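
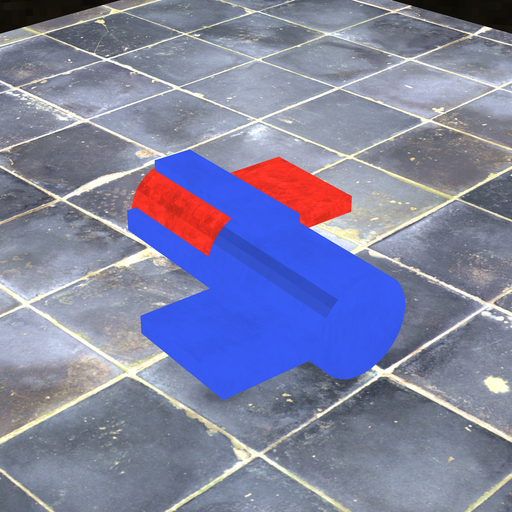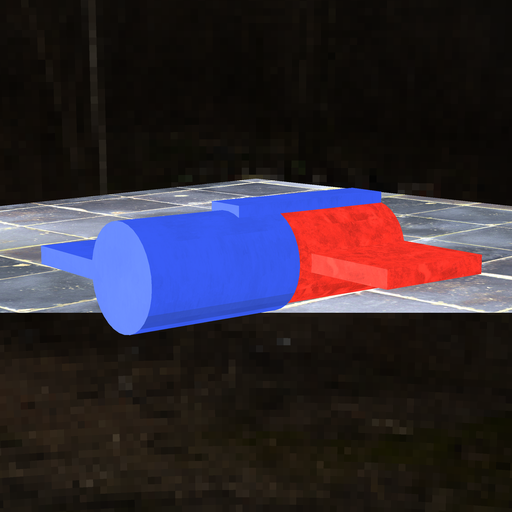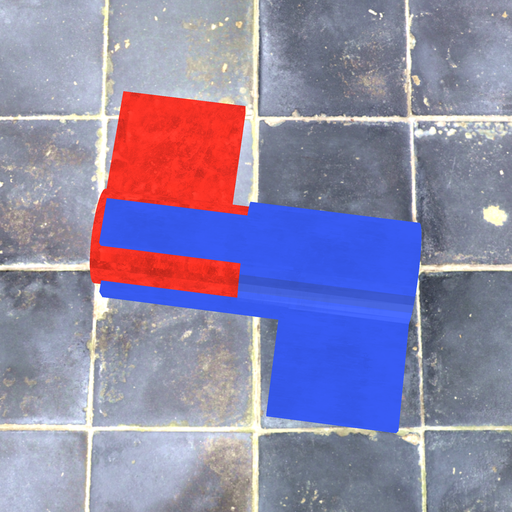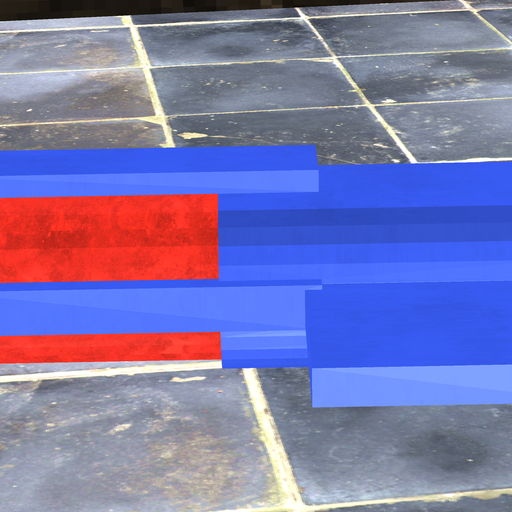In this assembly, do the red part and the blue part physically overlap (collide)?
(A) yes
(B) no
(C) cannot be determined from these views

(A) yes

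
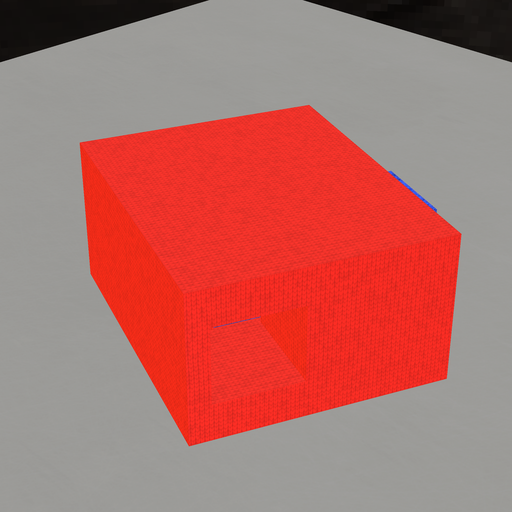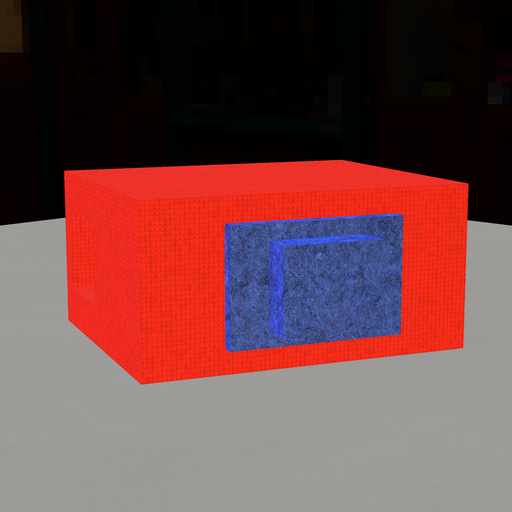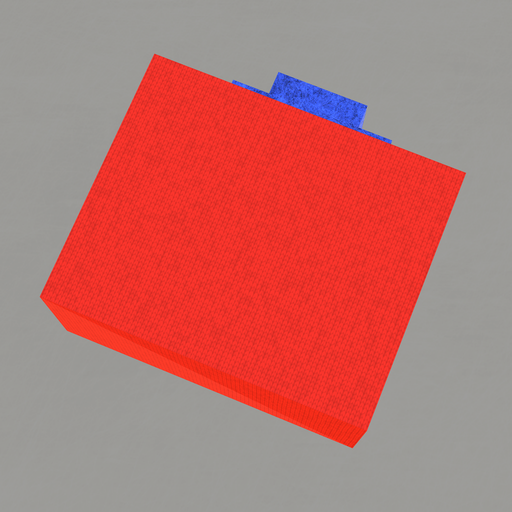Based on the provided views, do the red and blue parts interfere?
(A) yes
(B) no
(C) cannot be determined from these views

(C) cannot be determined from these views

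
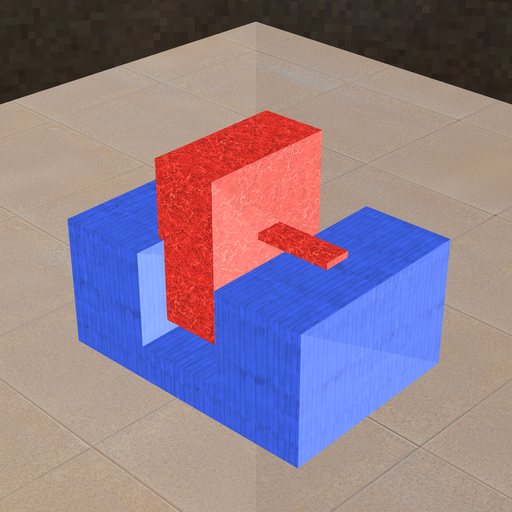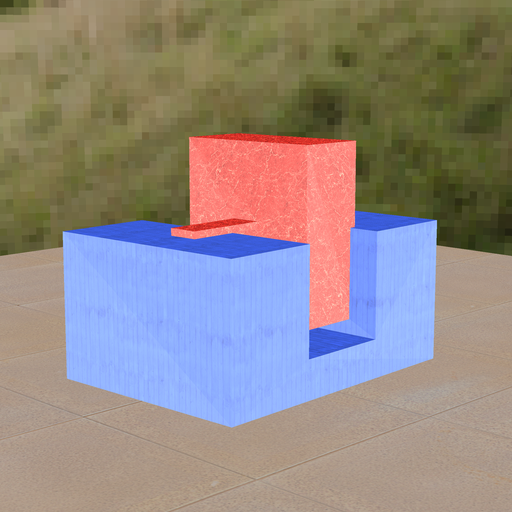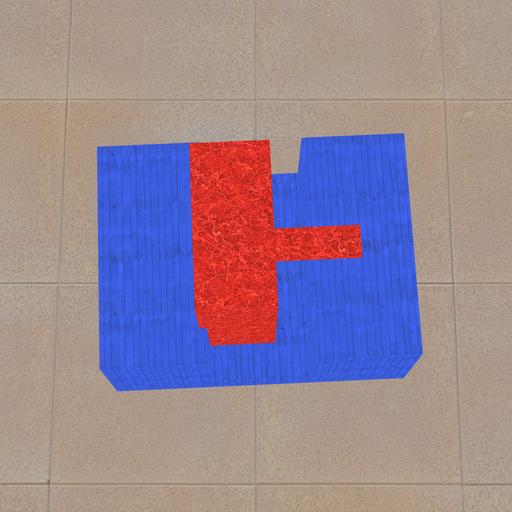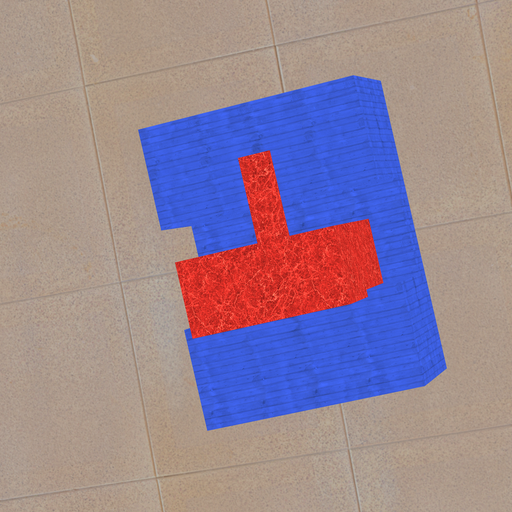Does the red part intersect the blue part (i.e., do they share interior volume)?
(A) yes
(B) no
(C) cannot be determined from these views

(A) yes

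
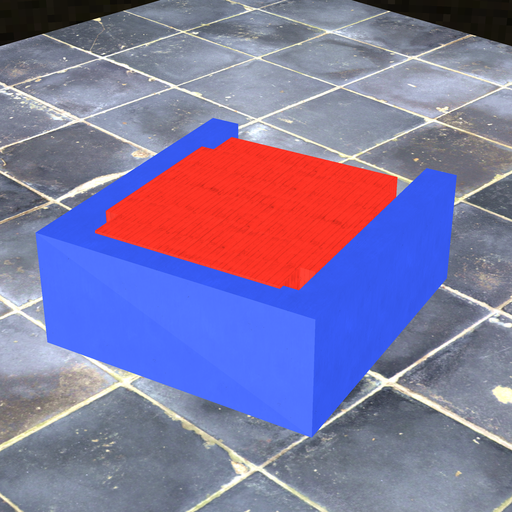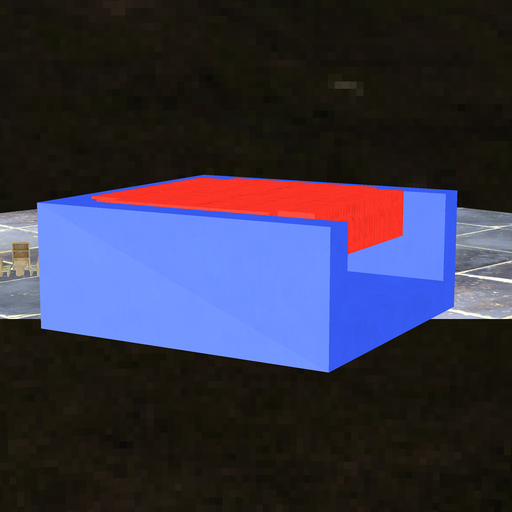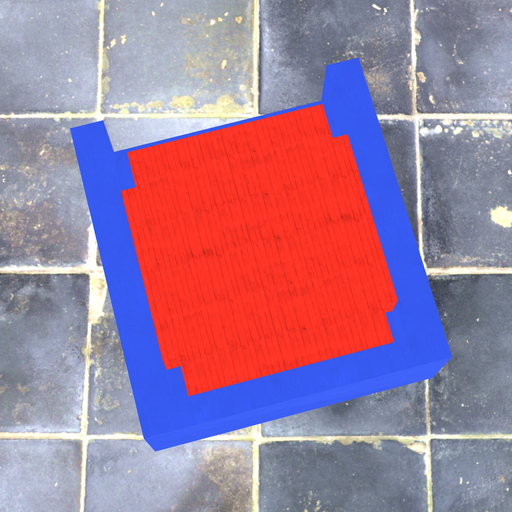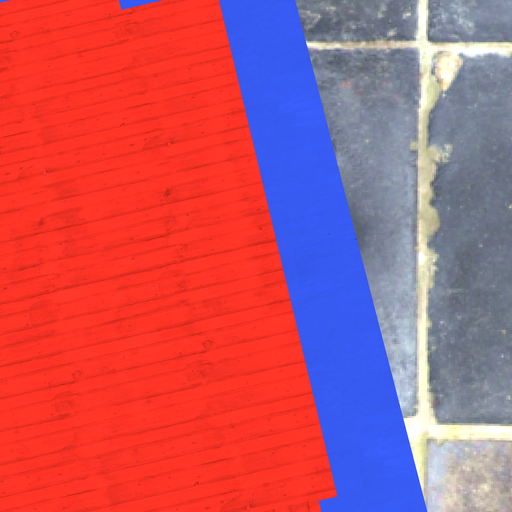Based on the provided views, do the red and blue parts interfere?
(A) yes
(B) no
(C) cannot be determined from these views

(A) yes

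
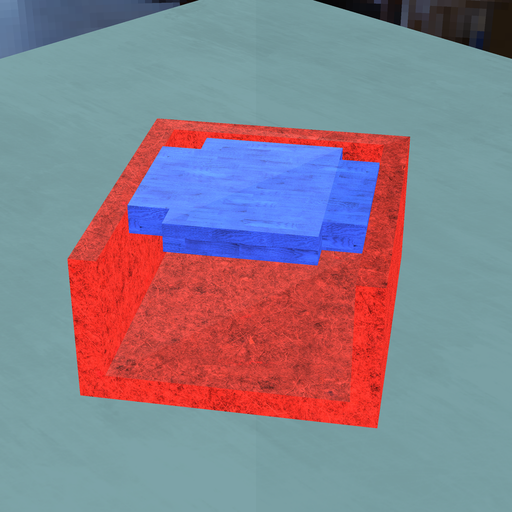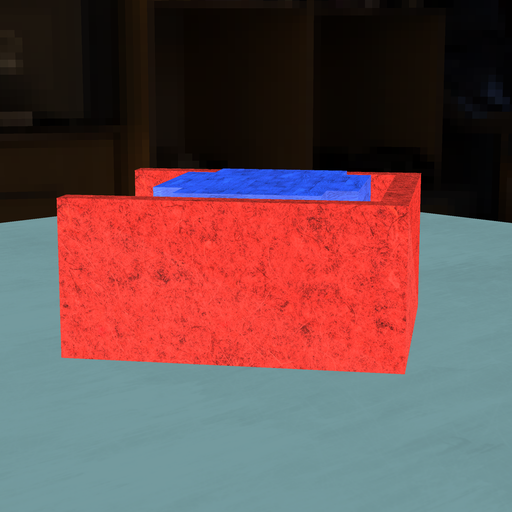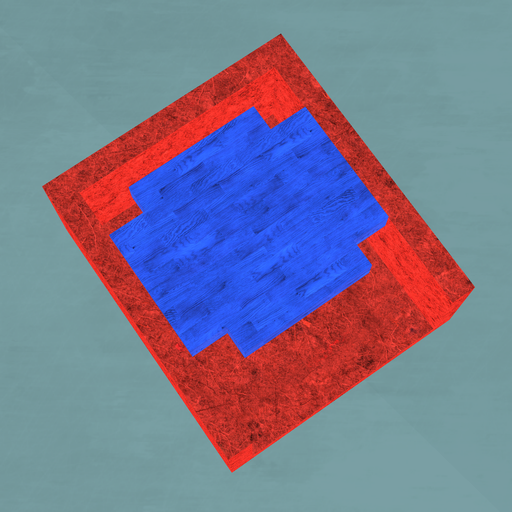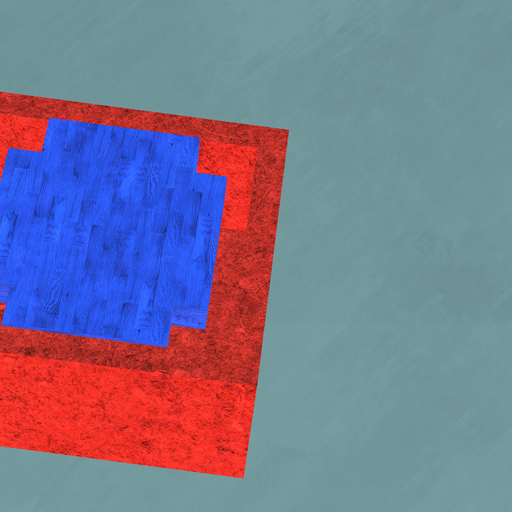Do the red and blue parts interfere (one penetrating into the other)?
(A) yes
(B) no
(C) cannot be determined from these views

(B) no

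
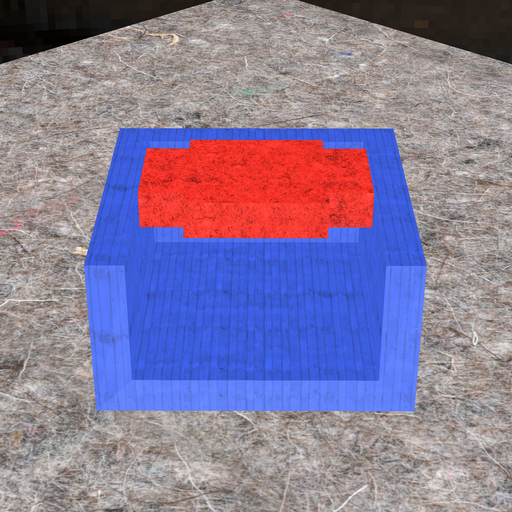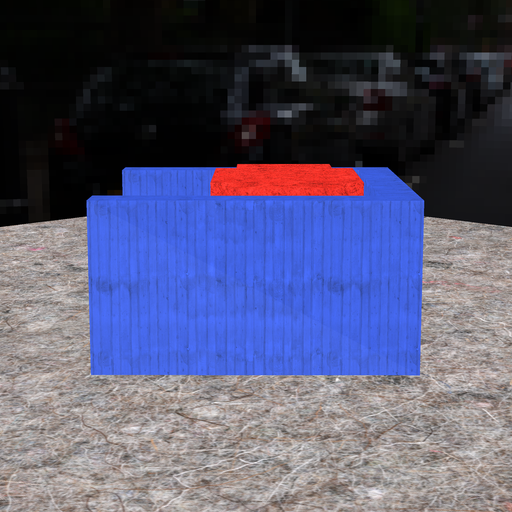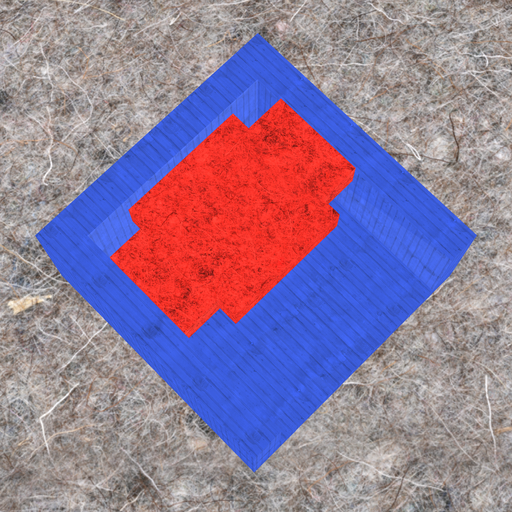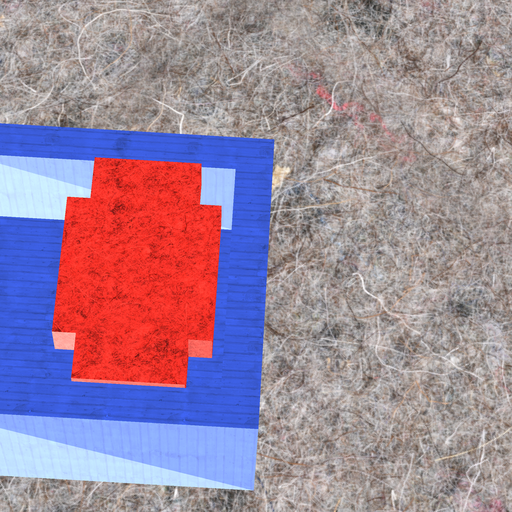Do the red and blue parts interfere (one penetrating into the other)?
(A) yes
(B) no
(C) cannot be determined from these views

(B) no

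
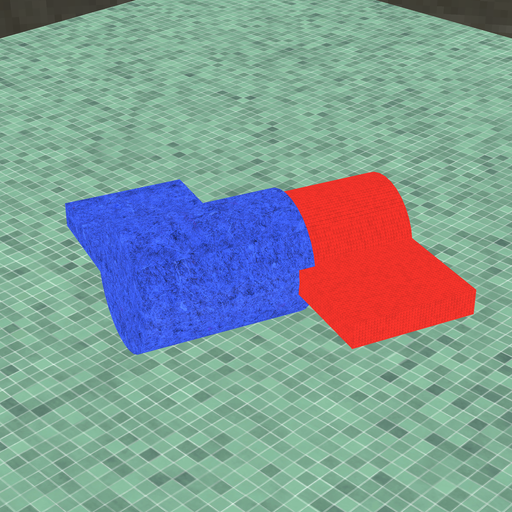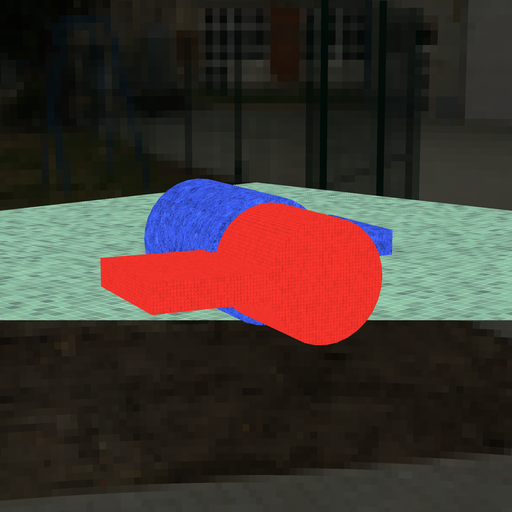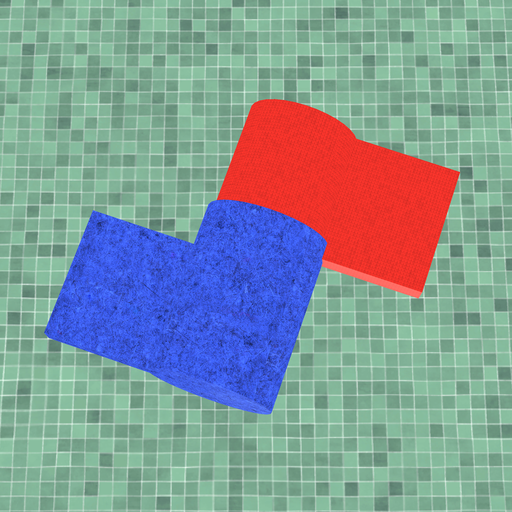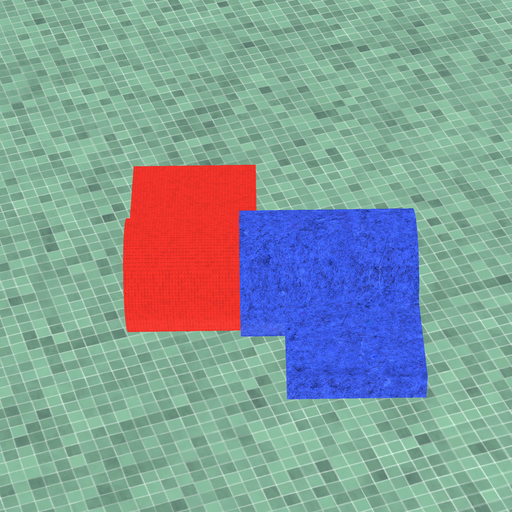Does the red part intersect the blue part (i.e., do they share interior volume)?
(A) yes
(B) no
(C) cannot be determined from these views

(A) yes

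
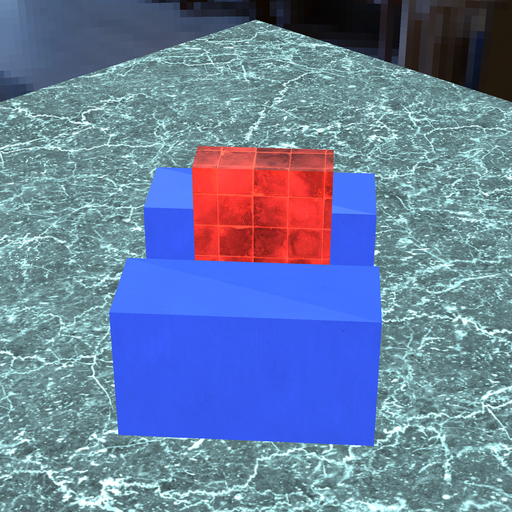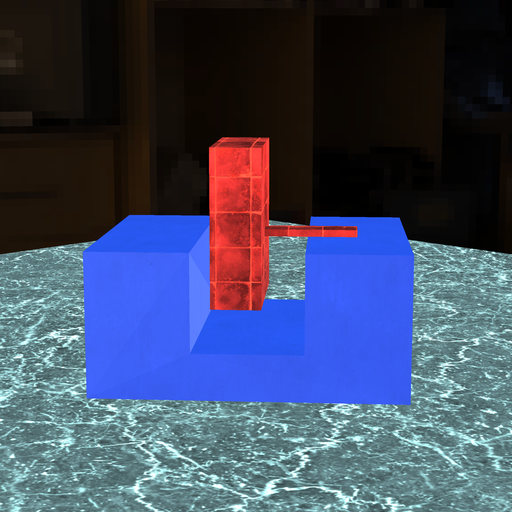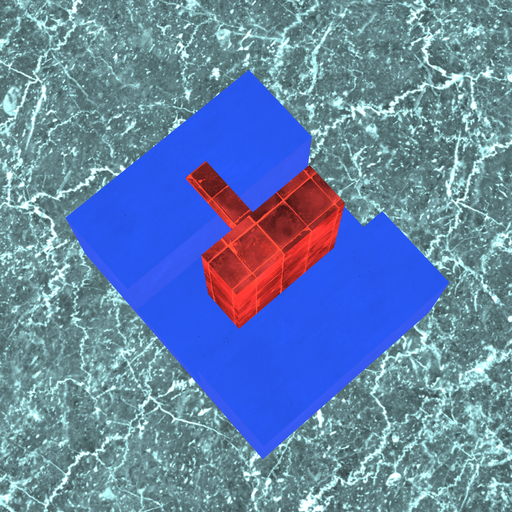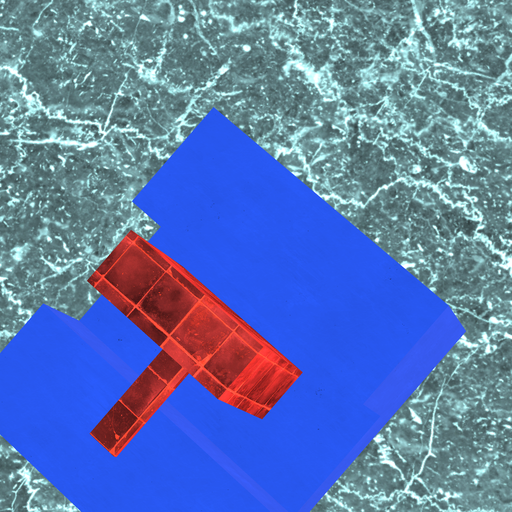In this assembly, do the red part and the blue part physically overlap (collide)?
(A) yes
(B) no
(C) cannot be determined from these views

(B) no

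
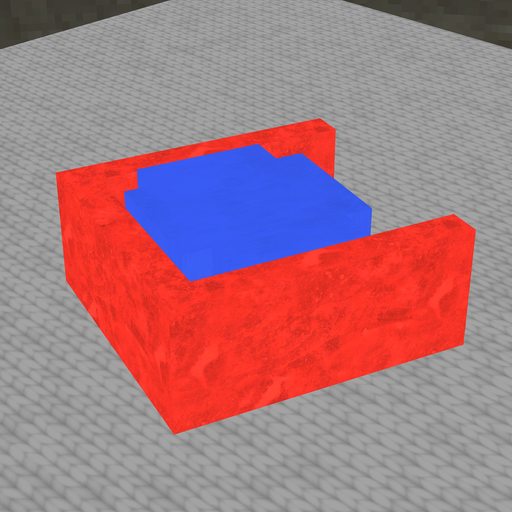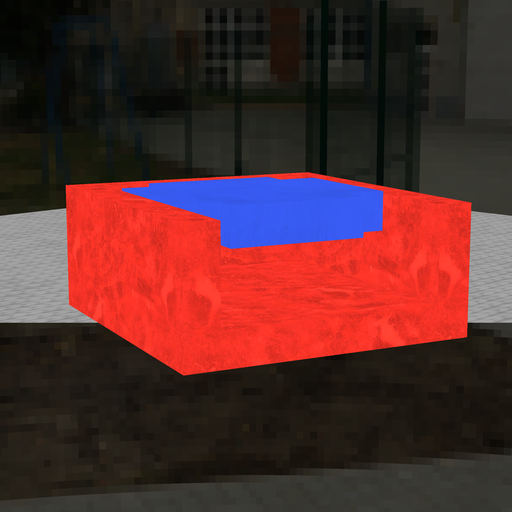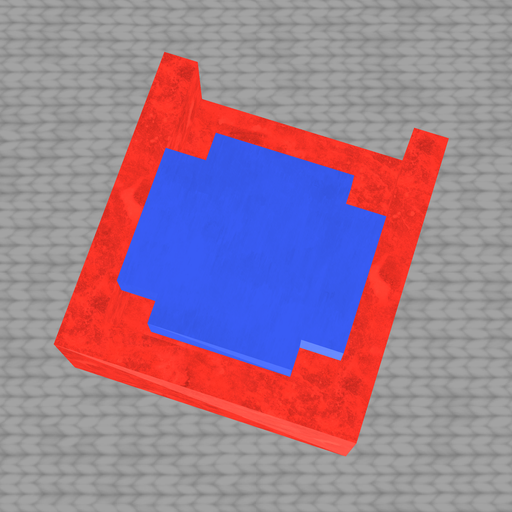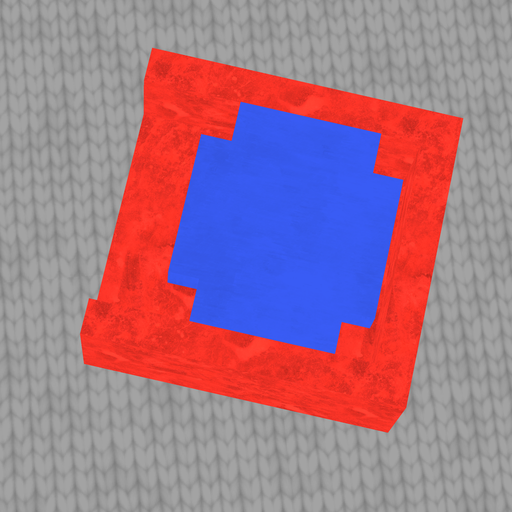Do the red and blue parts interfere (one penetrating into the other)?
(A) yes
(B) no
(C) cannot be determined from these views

(B) no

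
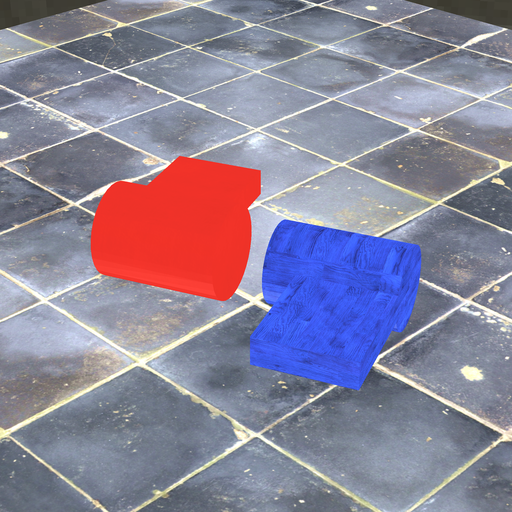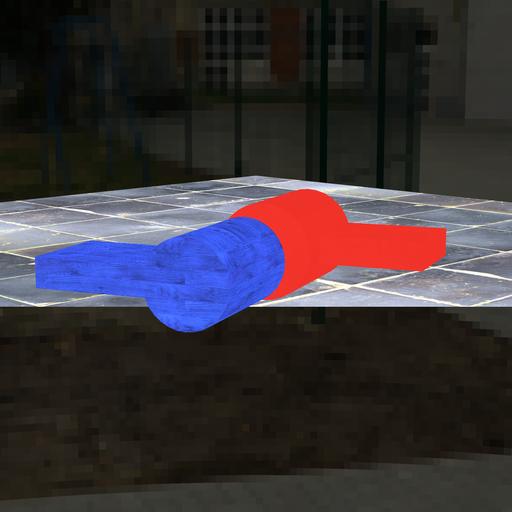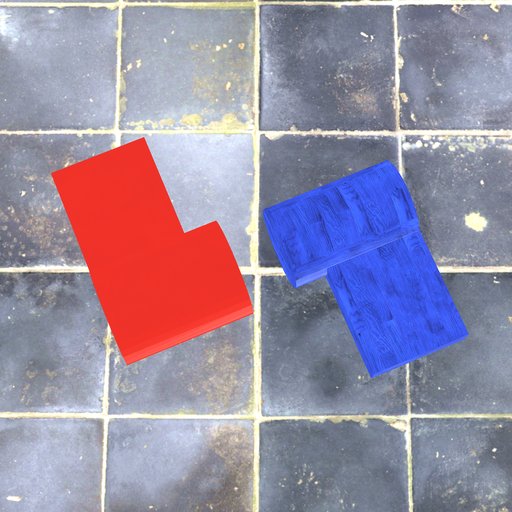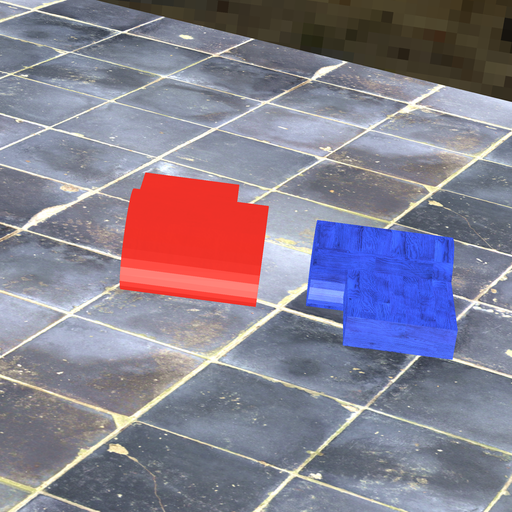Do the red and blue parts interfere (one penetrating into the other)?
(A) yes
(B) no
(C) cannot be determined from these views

(B) no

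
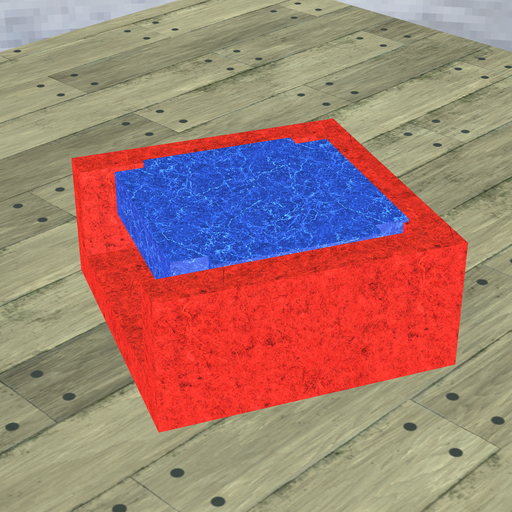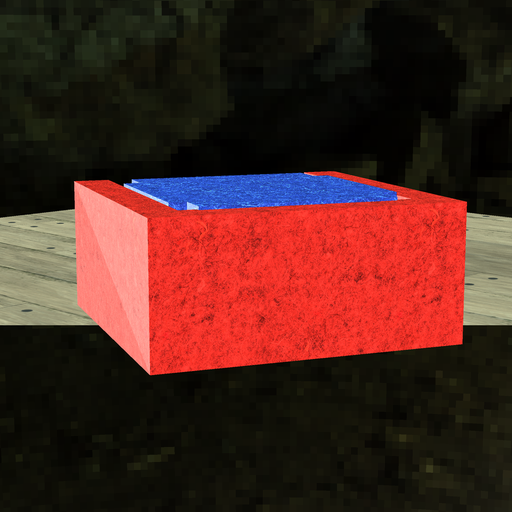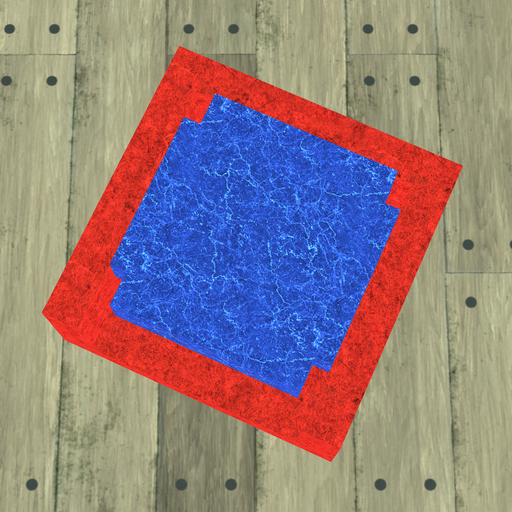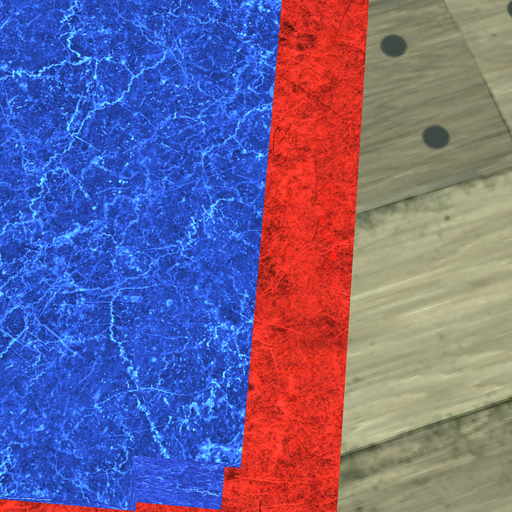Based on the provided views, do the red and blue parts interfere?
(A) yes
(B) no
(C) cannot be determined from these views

(A) yes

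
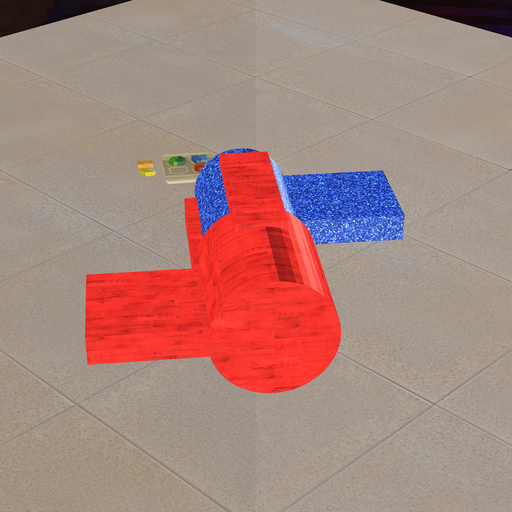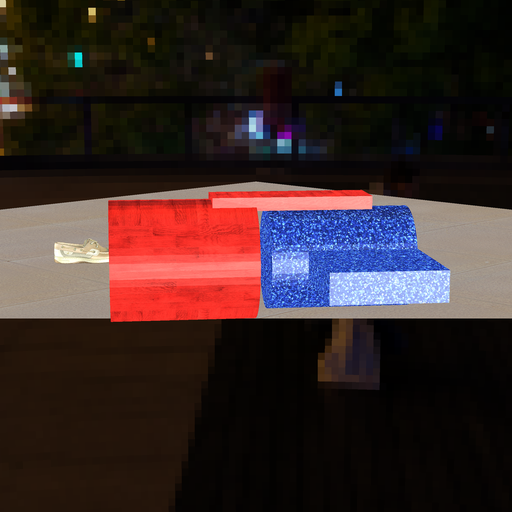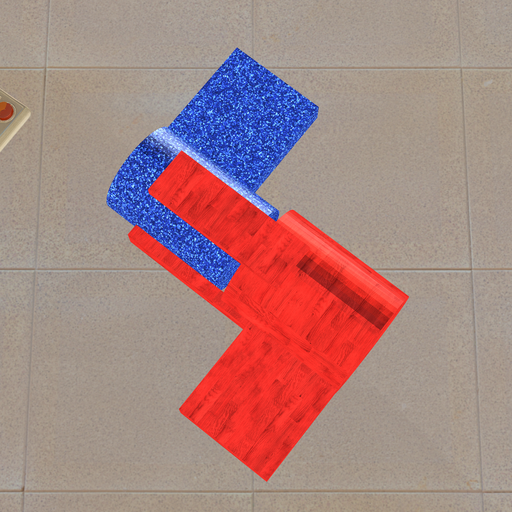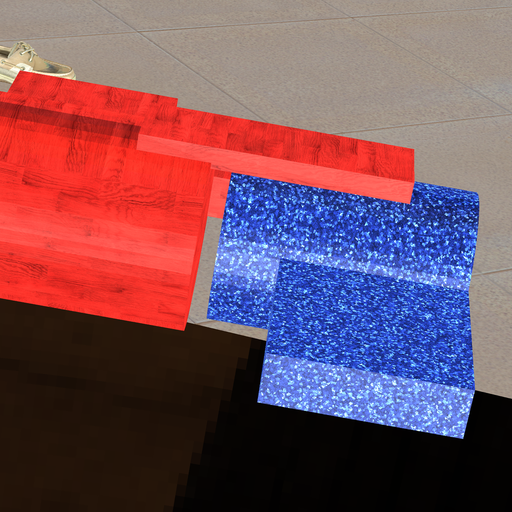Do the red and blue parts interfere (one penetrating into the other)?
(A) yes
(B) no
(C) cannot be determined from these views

(B) no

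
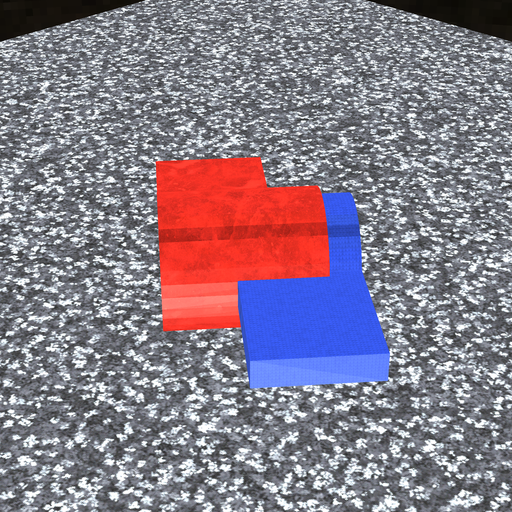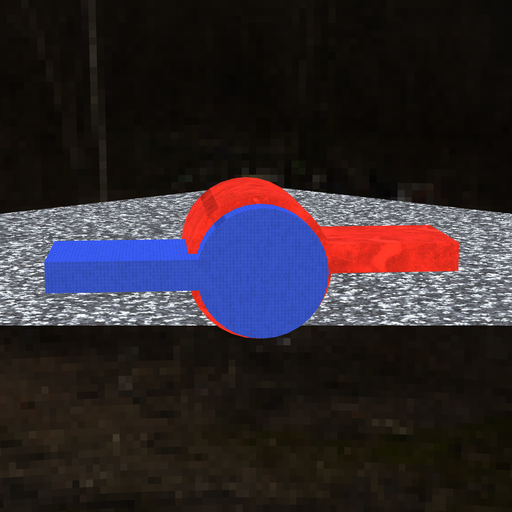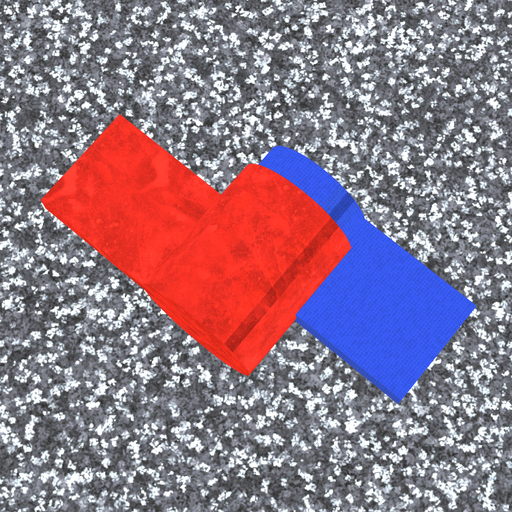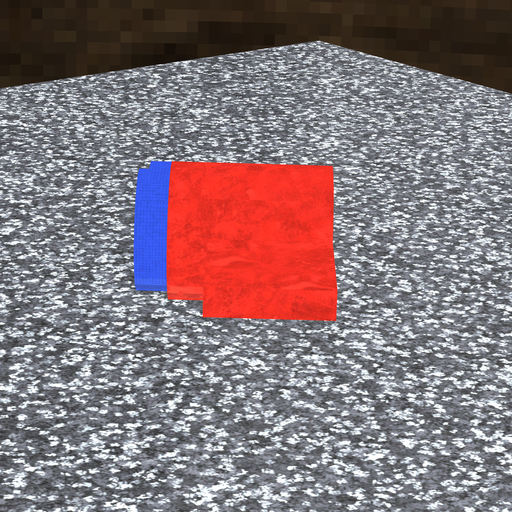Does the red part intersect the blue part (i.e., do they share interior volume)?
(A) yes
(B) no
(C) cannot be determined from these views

(A) yes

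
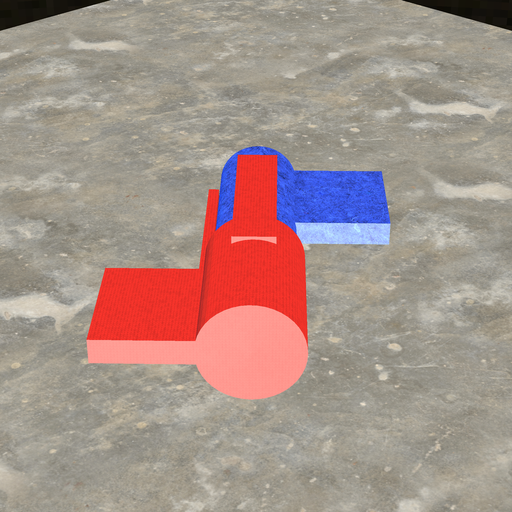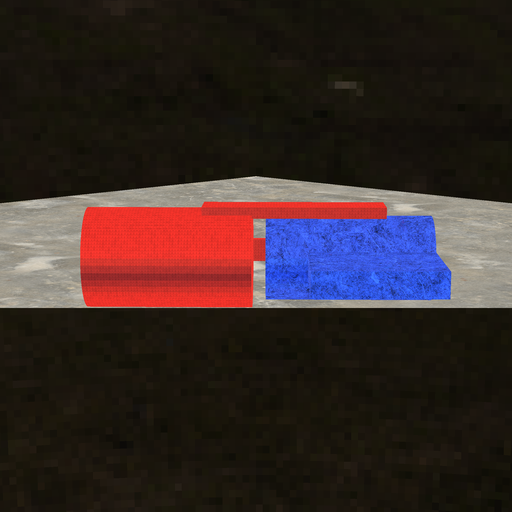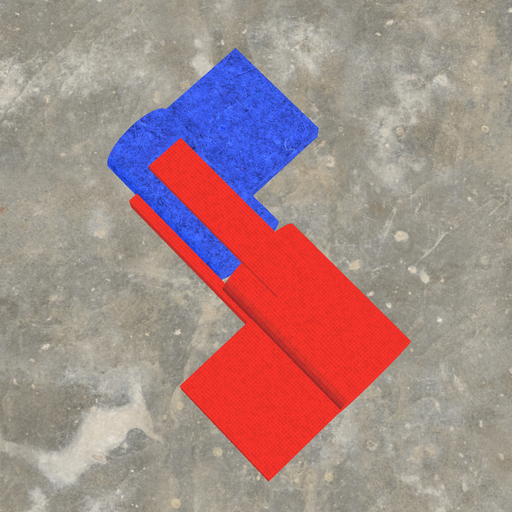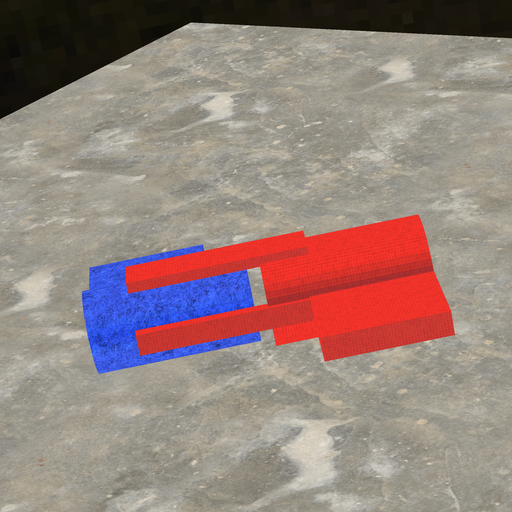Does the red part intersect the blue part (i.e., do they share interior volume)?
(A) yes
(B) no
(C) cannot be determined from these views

(B) no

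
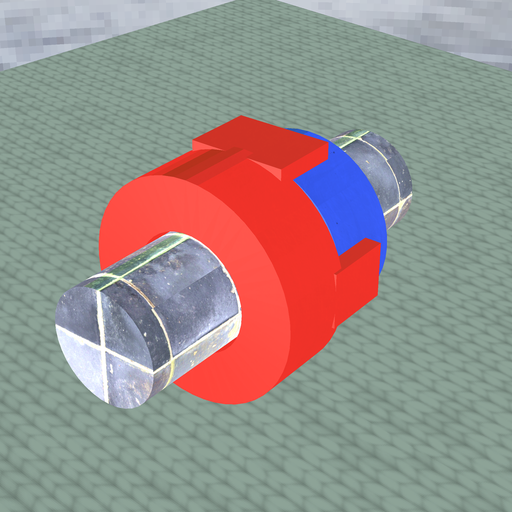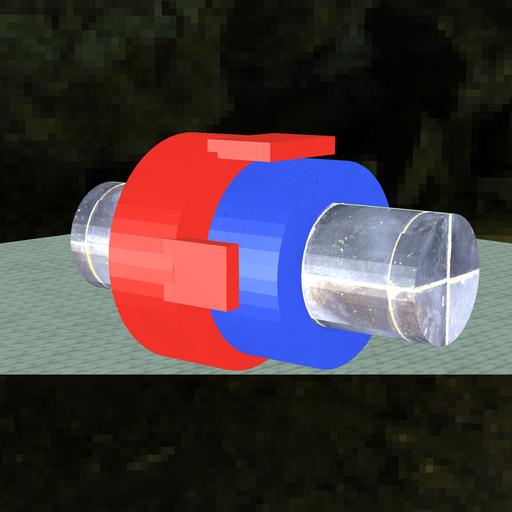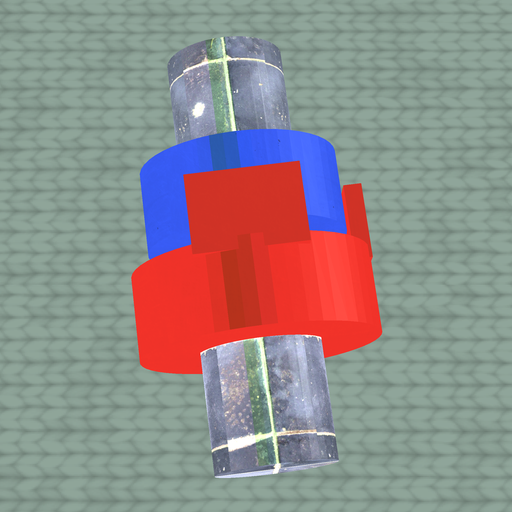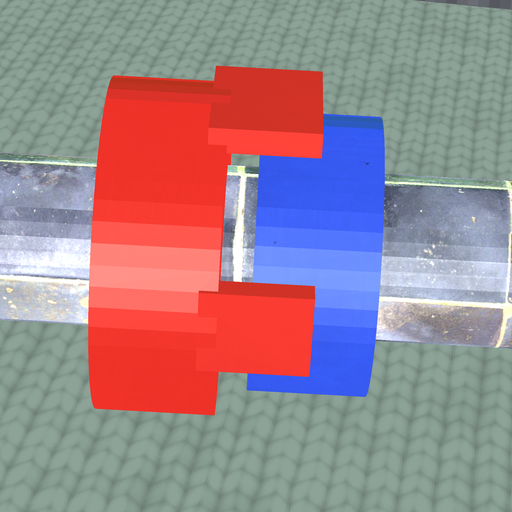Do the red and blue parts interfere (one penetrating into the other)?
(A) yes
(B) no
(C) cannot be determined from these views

(B) no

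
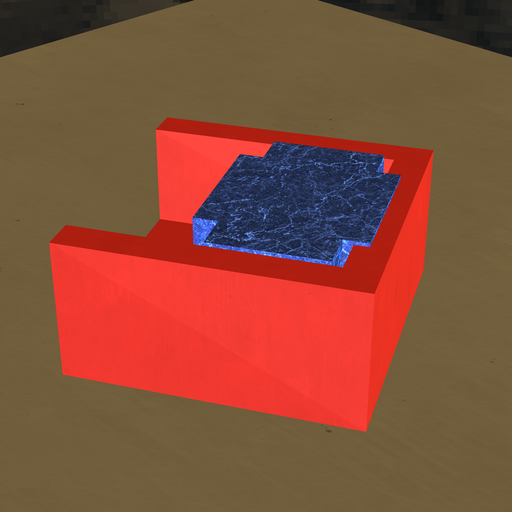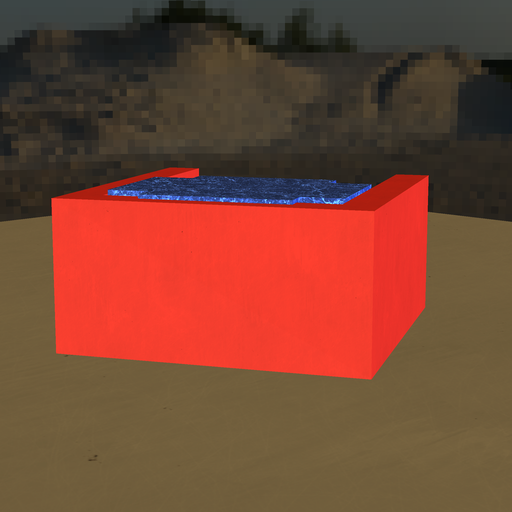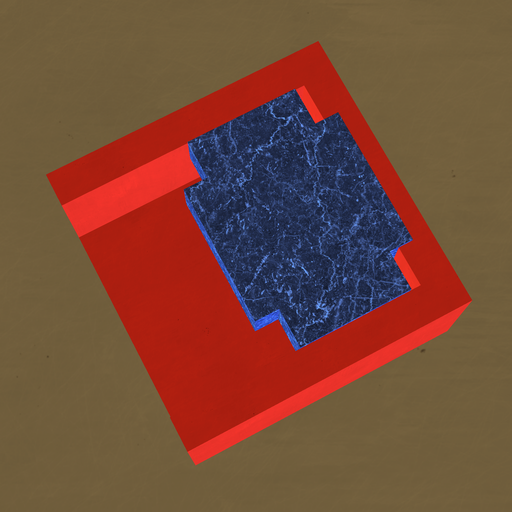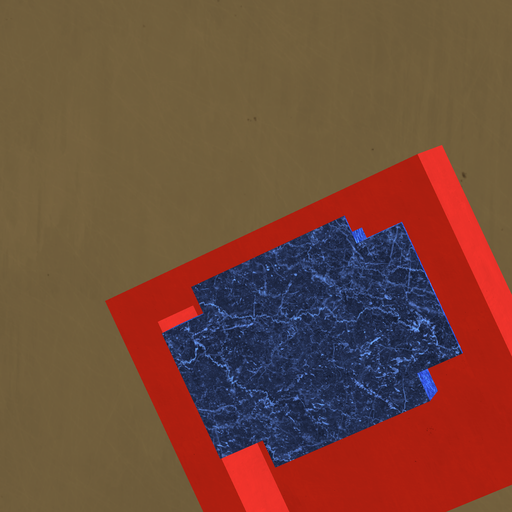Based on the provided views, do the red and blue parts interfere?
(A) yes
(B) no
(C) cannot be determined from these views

(A) yes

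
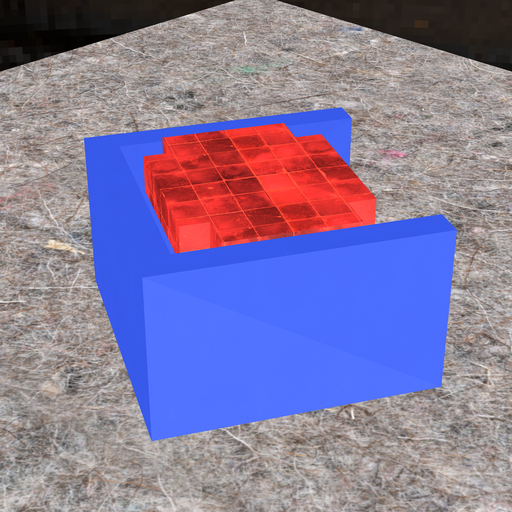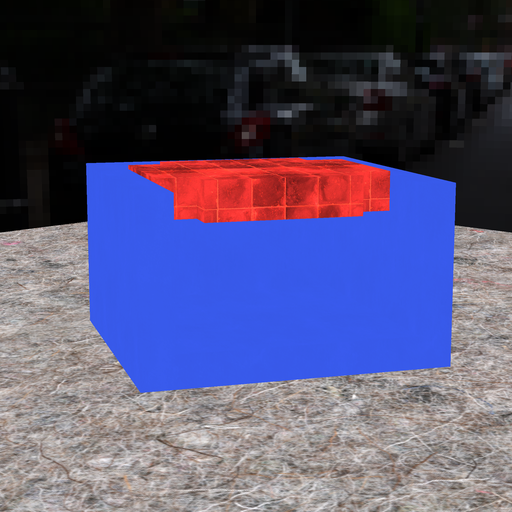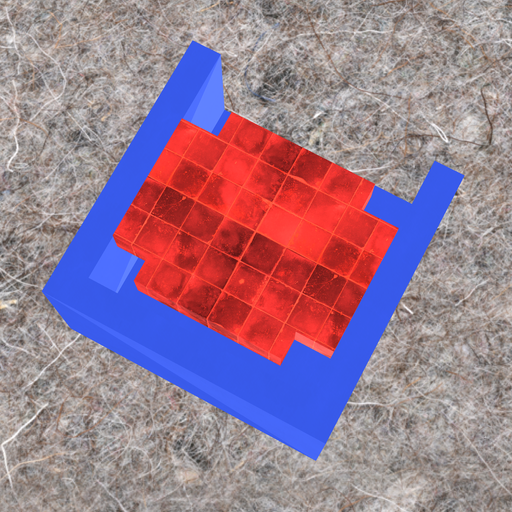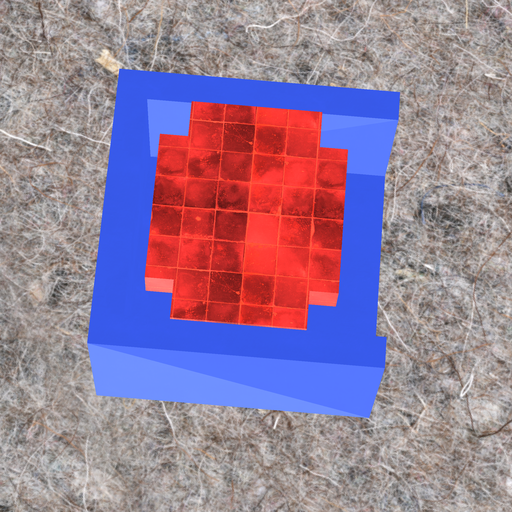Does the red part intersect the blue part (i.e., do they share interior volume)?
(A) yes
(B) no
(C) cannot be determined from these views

(B) no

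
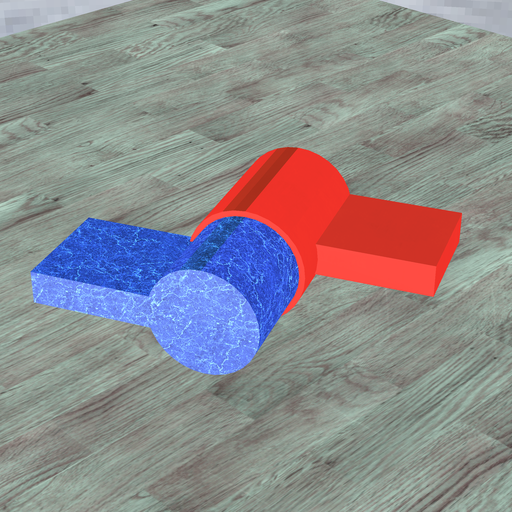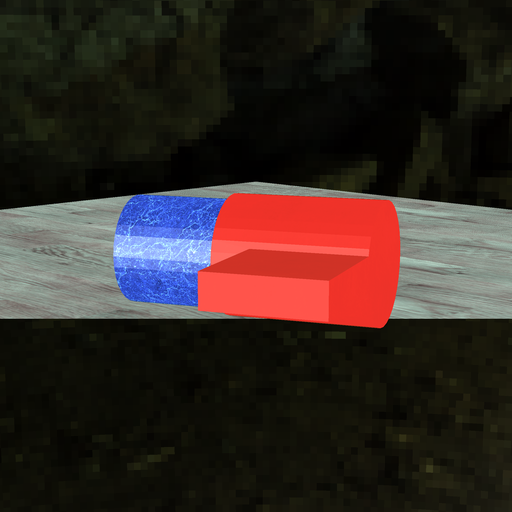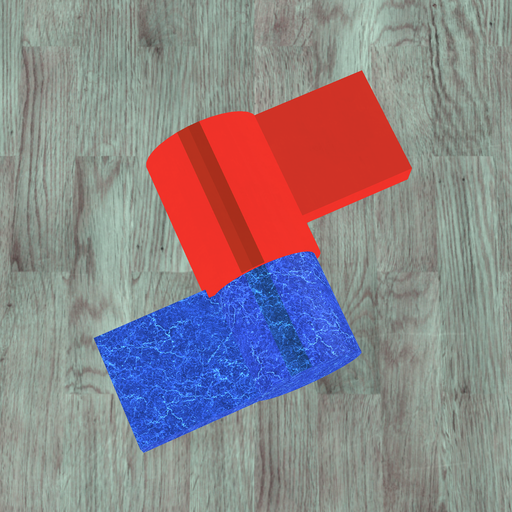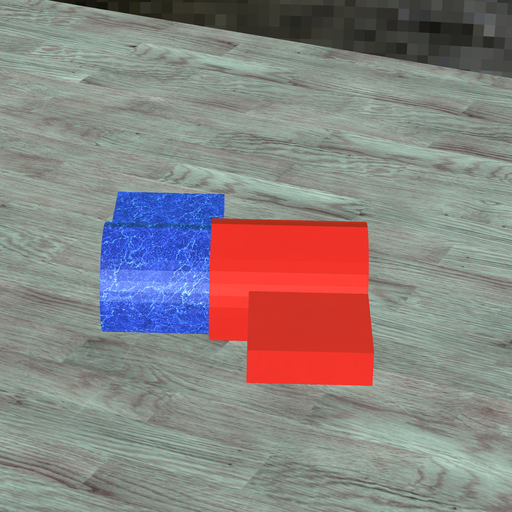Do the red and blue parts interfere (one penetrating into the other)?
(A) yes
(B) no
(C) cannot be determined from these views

(A) yes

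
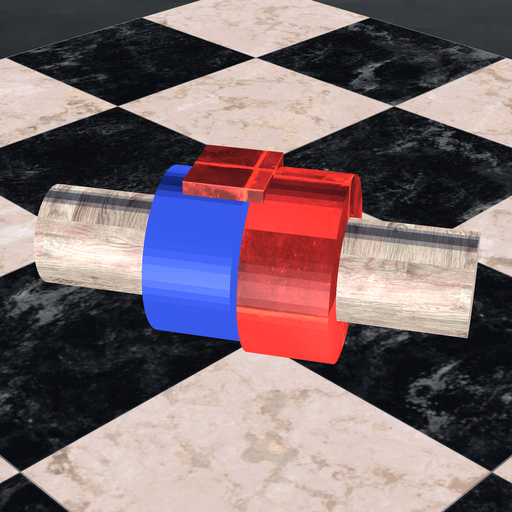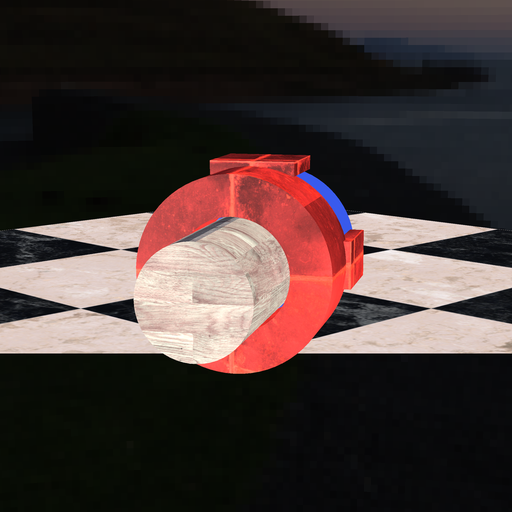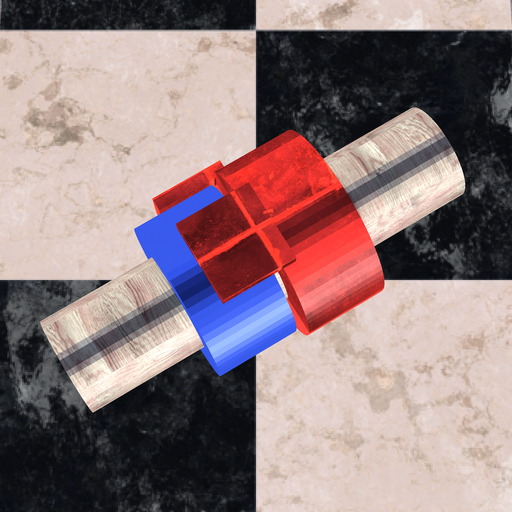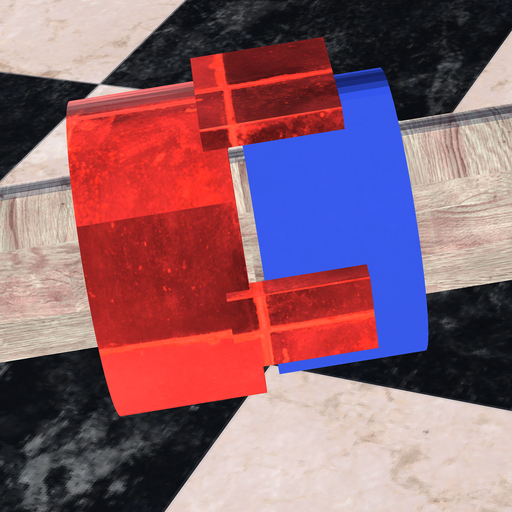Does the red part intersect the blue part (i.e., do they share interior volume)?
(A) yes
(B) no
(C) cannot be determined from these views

(B) no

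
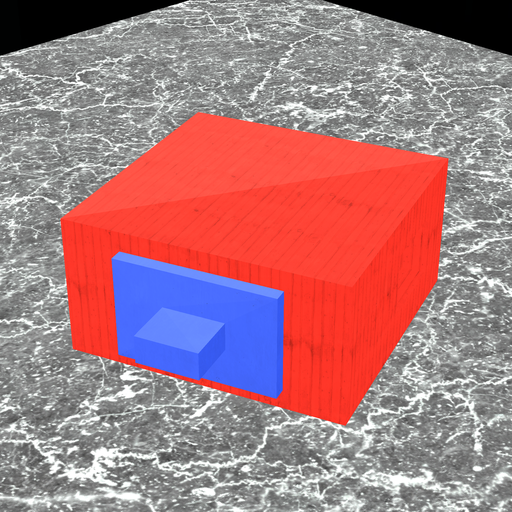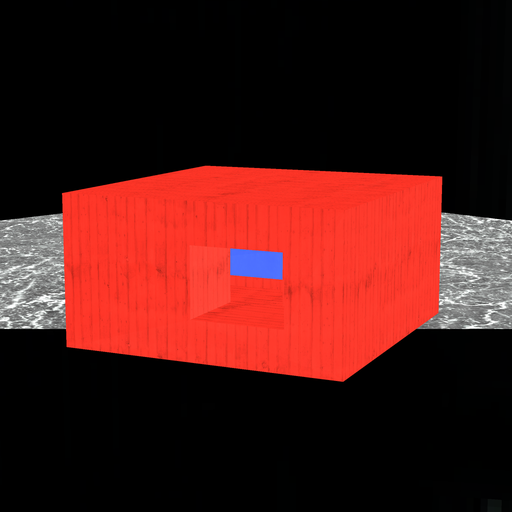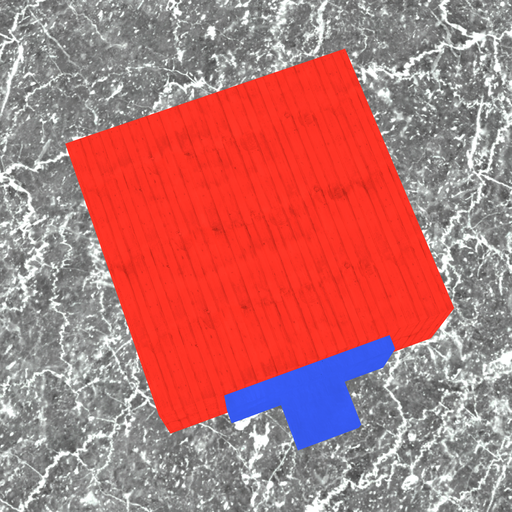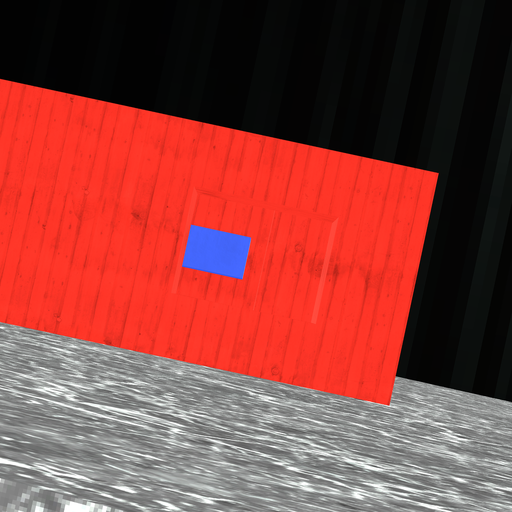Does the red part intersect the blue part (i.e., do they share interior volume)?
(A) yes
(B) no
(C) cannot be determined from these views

(B) no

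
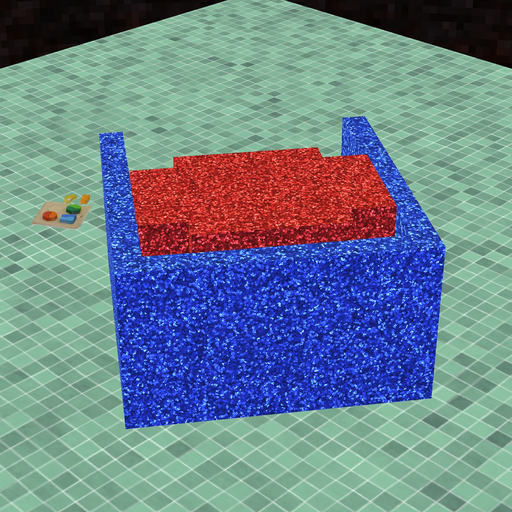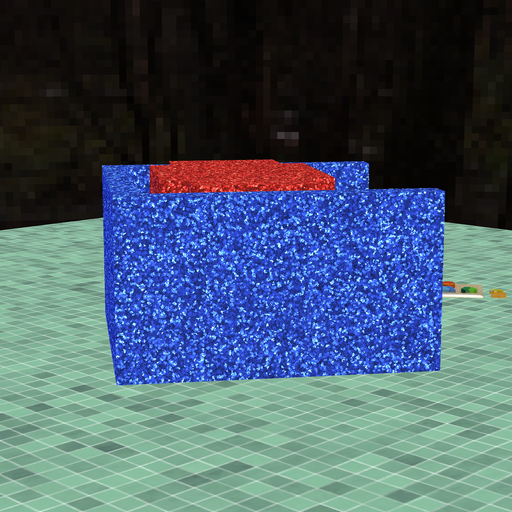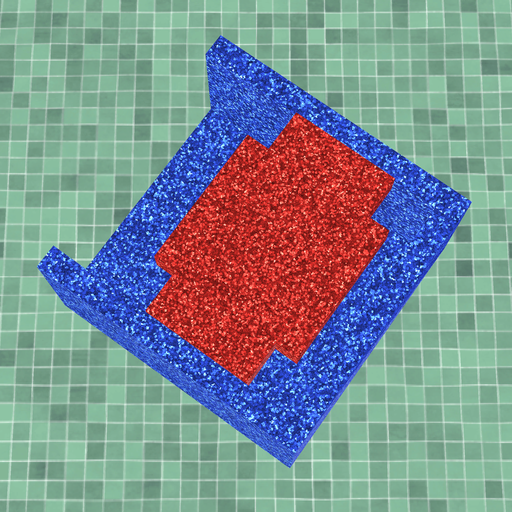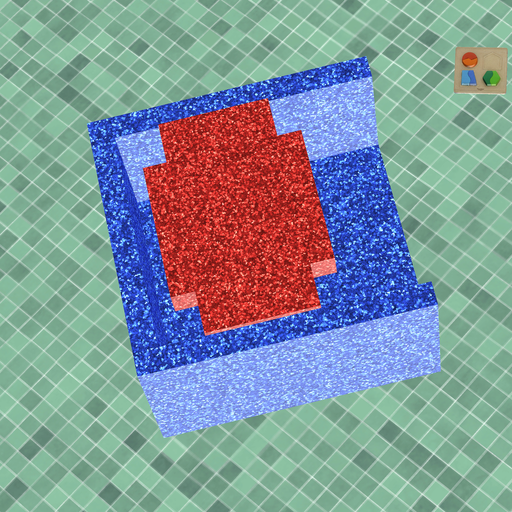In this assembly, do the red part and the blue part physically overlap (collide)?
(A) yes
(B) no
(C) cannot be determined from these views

(B) no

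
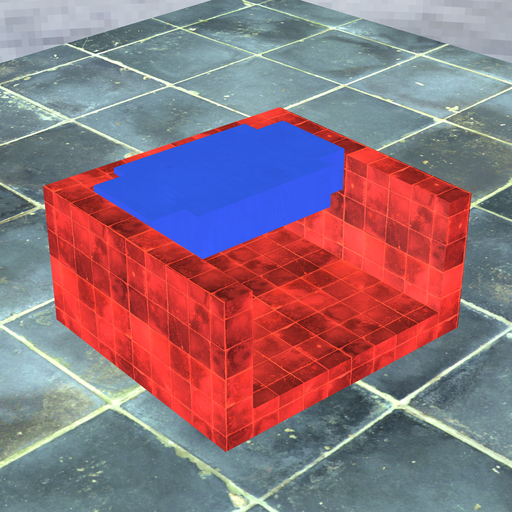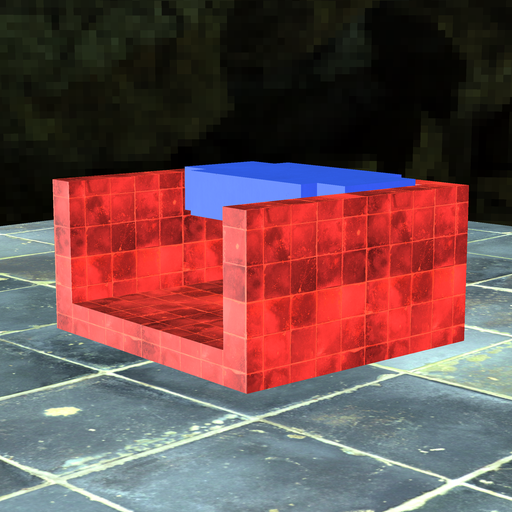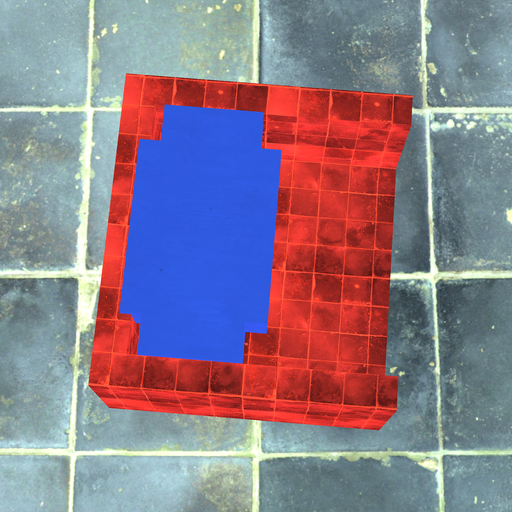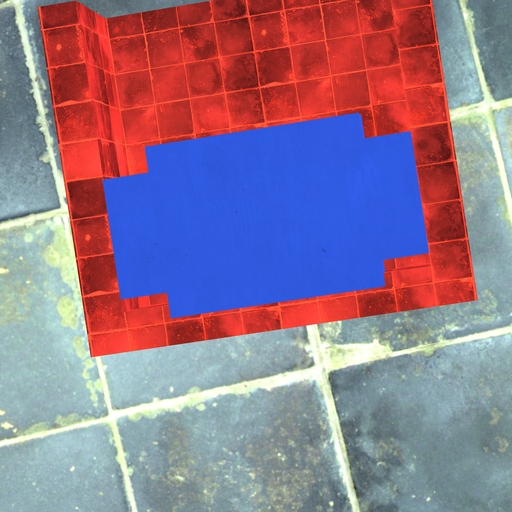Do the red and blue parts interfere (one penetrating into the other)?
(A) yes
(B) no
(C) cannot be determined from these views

(A) yes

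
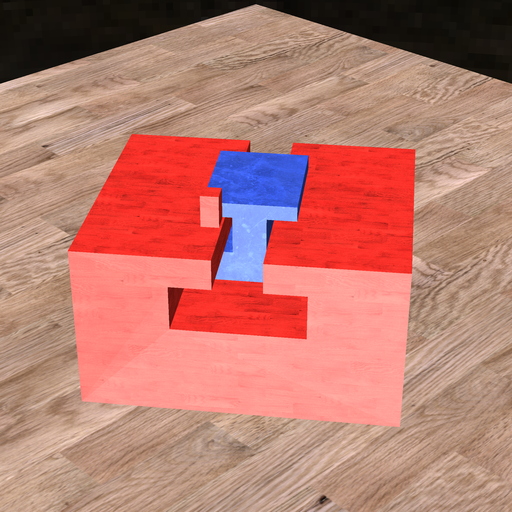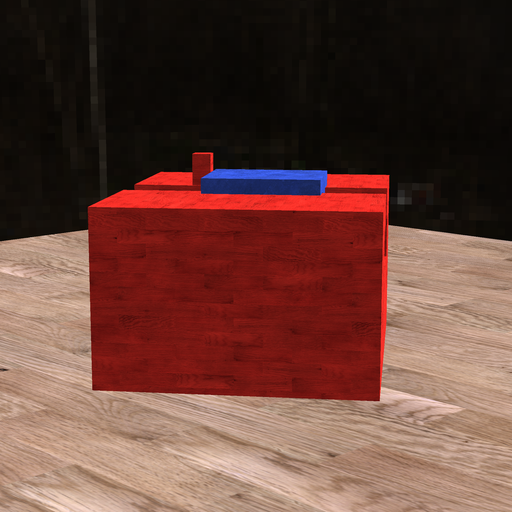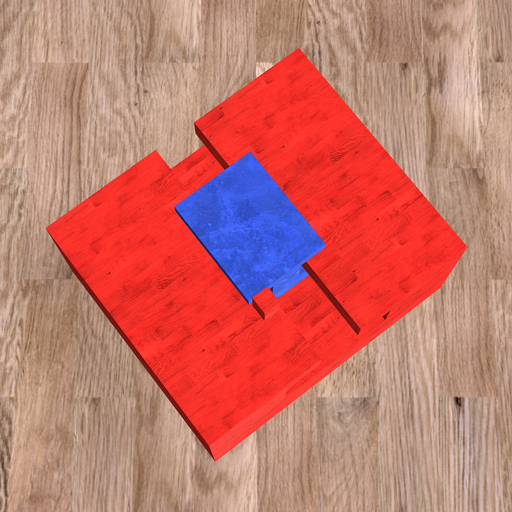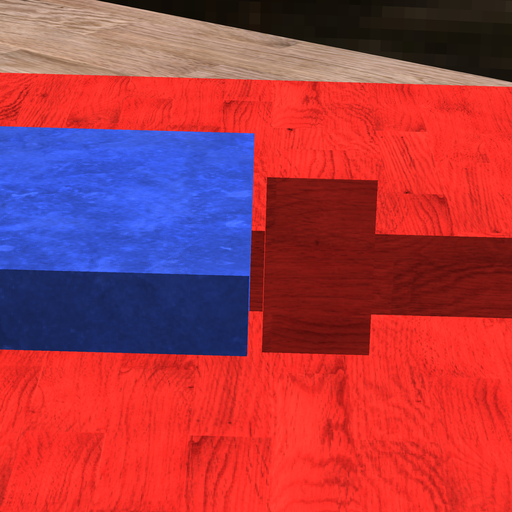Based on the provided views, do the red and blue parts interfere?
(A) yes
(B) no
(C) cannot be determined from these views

(B) no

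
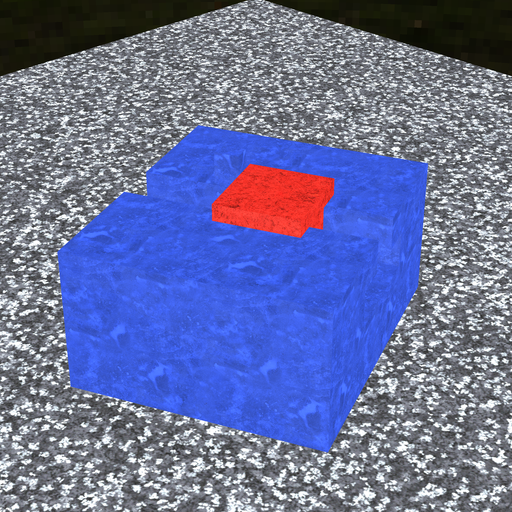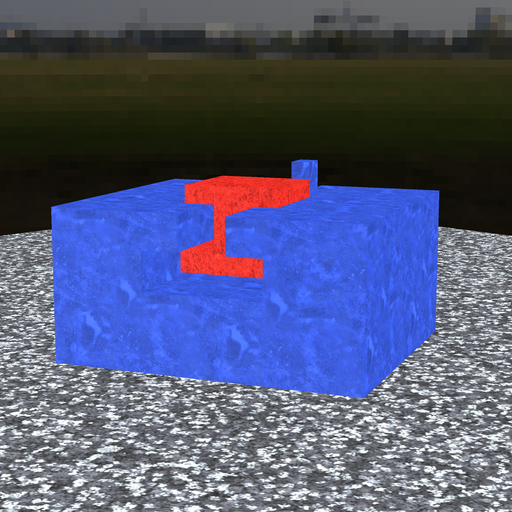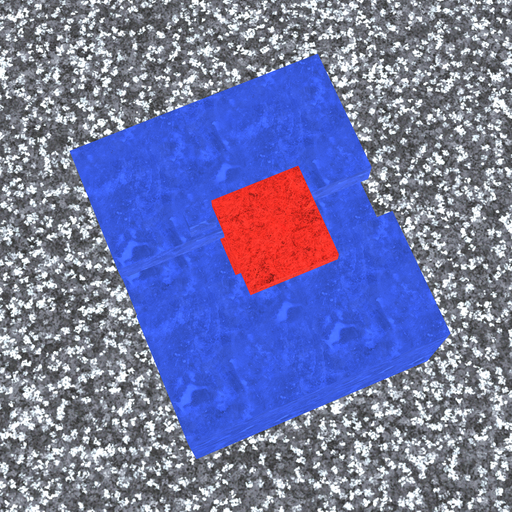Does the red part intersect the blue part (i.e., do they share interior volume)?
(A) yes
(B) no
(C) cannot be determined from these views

(B) no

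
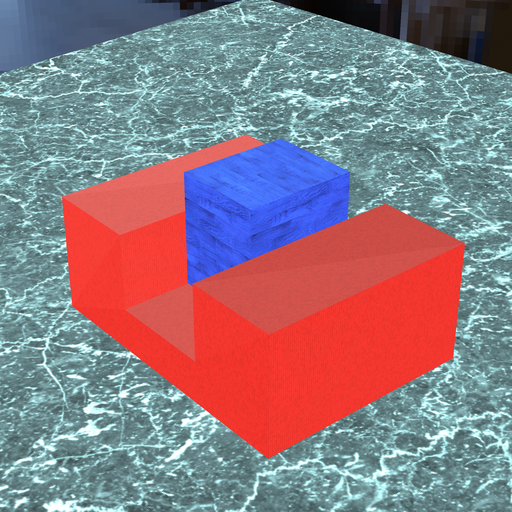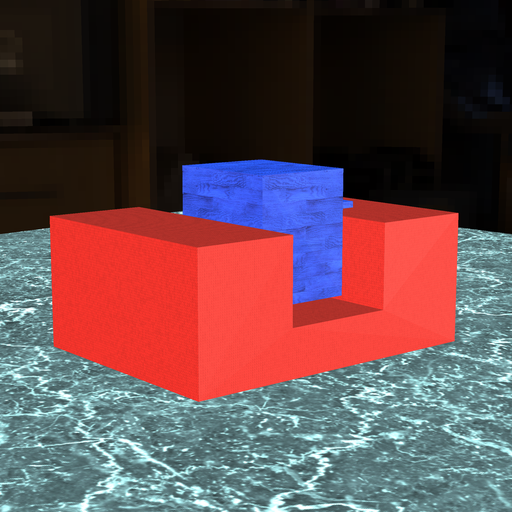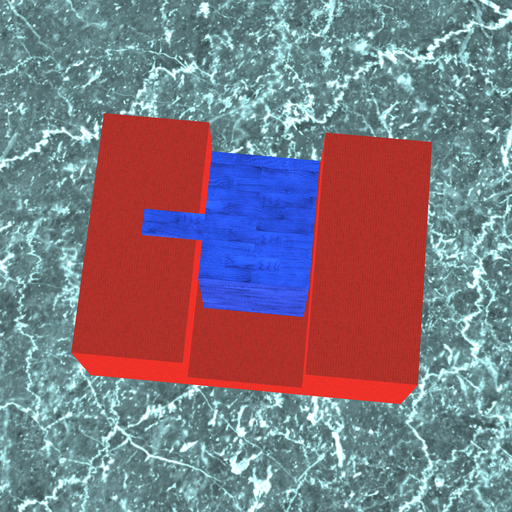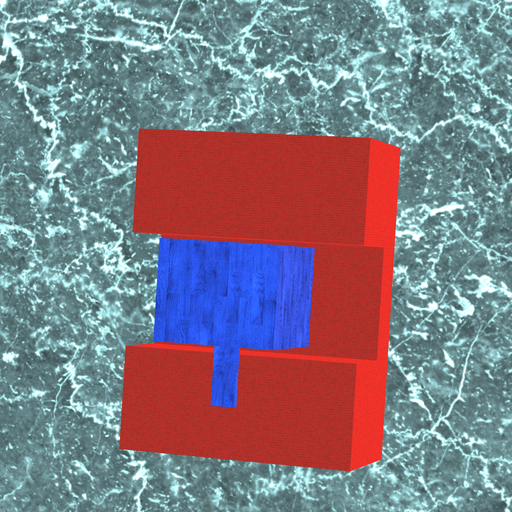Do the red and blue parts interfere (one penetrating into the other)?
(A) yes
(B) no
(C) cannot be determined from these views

(B) no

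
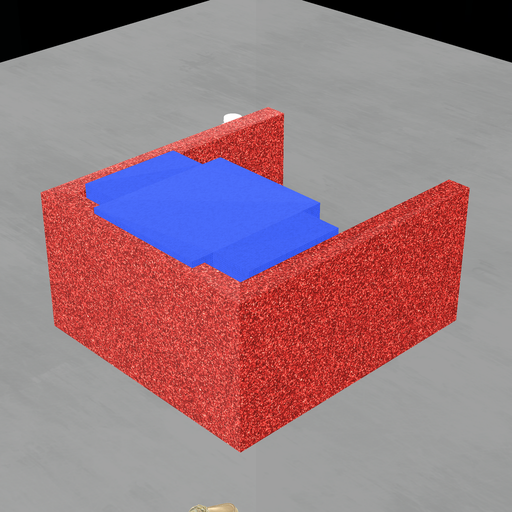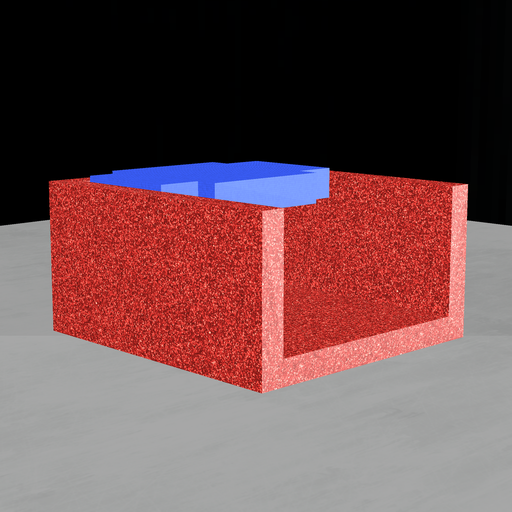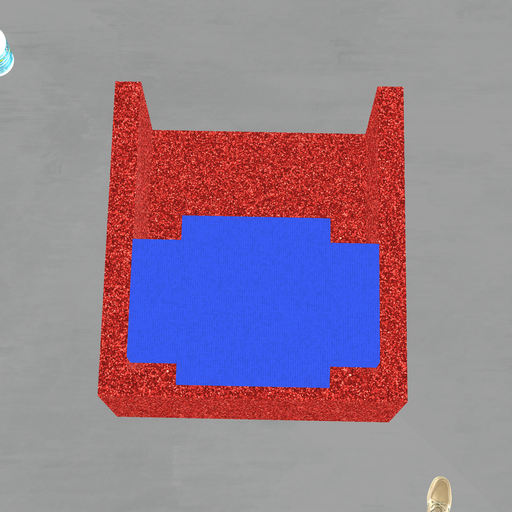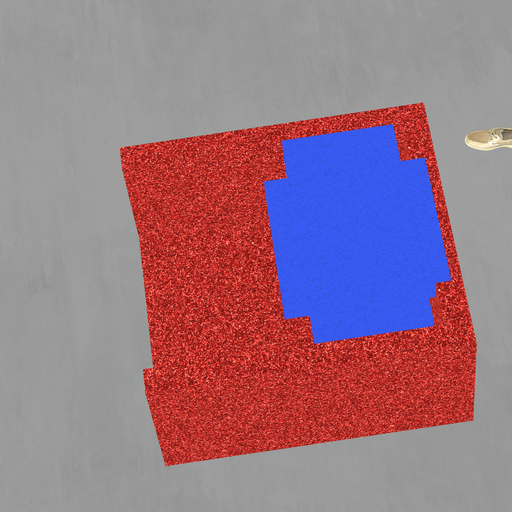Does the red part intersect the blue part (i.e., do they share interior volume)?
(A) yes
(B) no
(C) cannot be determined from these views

(A) yes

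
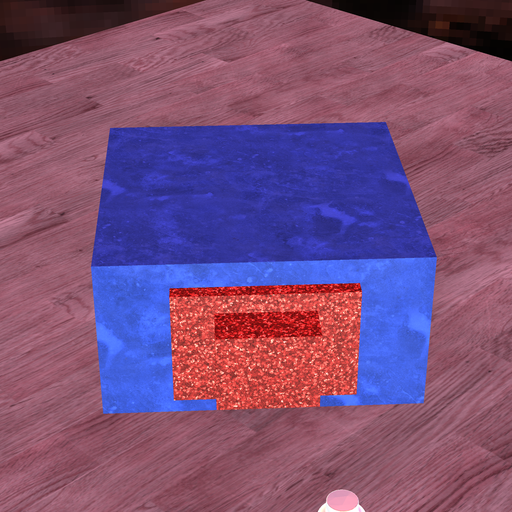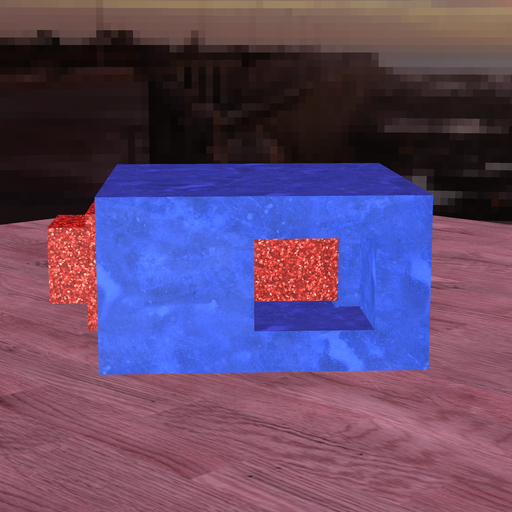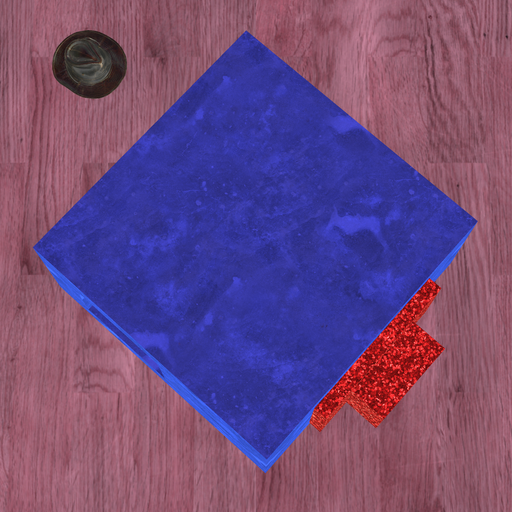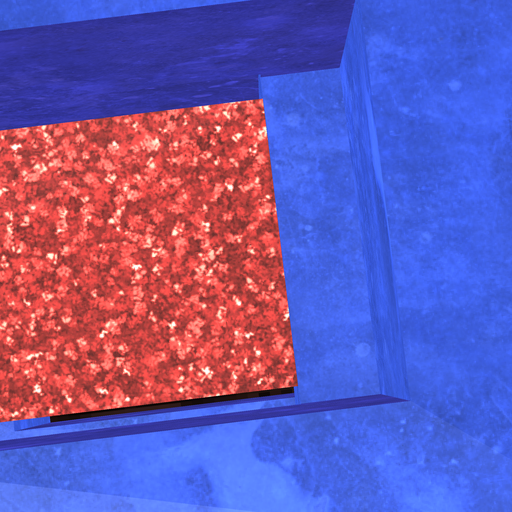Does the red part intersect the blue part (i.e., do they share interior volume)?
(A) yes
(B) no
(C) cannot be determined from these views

(A) yes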